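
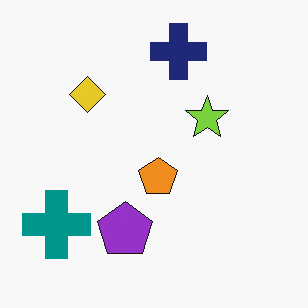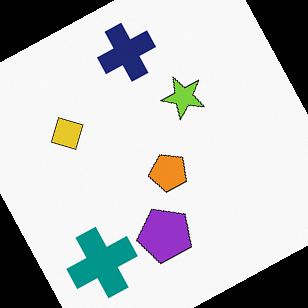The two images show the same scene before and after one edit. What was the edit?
This is the original image rotated counter-clockwise by a moderate amount.

Every shape is tilted by the same angle and the image corners show triangular fill wedges — a whole-image rotation by a non-right angle.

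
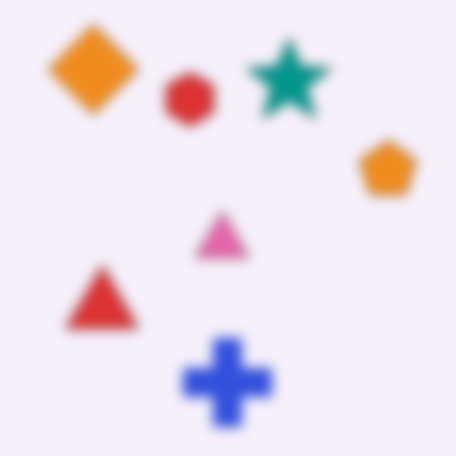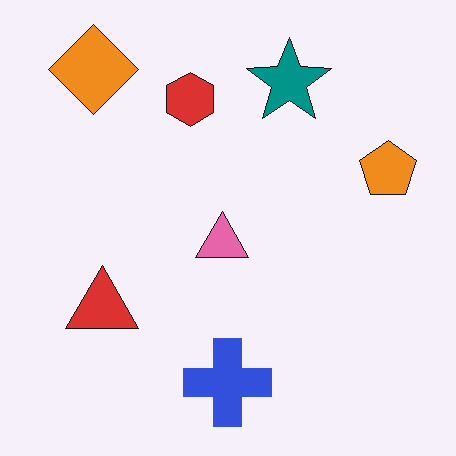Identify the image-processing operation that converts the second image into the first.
Heavily blurred.

Shape edges and outlines are uniformly softened across the whole image.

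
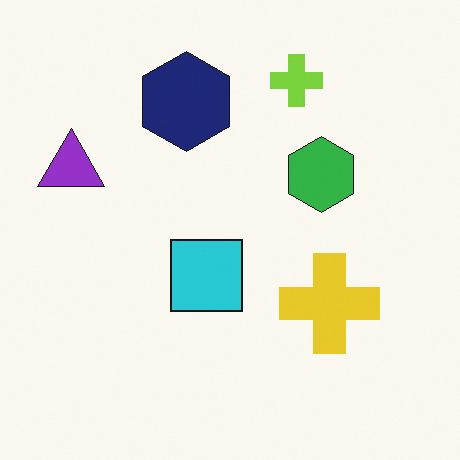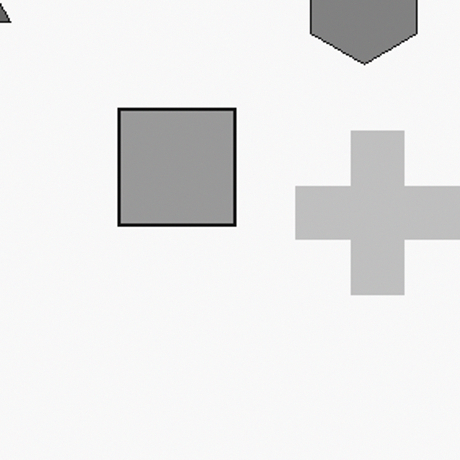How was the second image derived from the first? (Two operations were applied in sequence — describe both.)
This is the original image cropped tightly and scaled back up, then converted to grayscale.

The visible shapes are larger and the field of view is narrower; shapes near the original edges may be partly or wholly outside the frame — a crop-and-rescale. All color is removed — every shape is now a shade of grey.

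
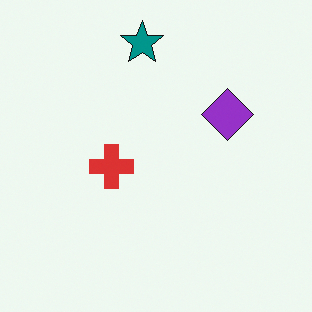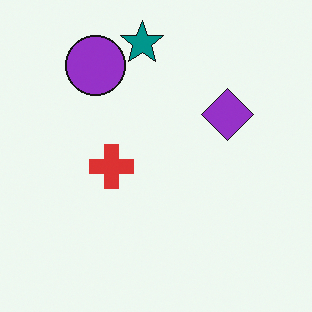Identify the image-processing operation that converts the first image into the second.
The transformation is: overlaid with an additional purple circle.

A purple circle appears in the second image that is absent from the first.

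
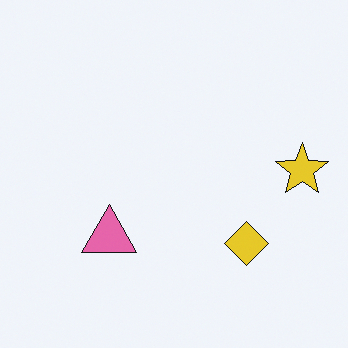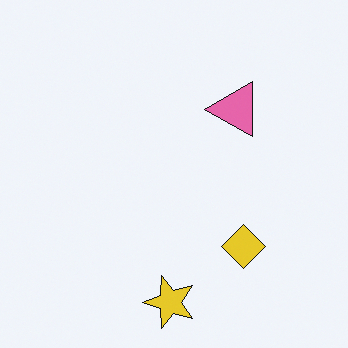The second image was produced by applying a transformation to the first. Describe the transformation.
The second image is the first transposed (reflected across the top-left ↔ bottom-right diagonal).

Shapes have swapped their row and column positions — what was in the top-right is now in the bottom-left — a diagonal reflection.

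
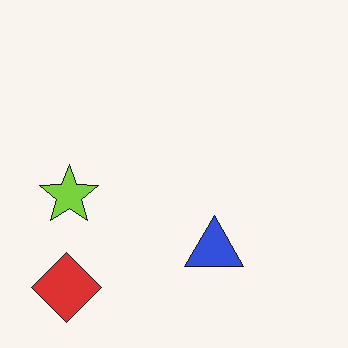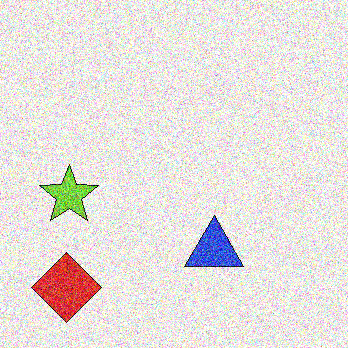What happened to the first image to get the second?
It was degraded with strong gaussian noise.

Random speckle covers the whole image, including the flat background.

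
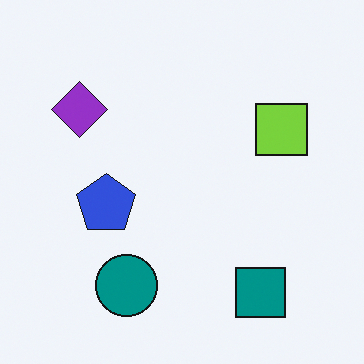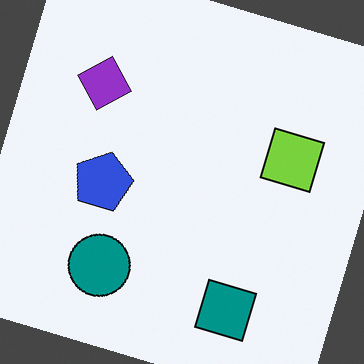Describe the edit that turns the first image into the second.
It was rotated clockwise by a moderate amount.

Every shape is tilted by the same angle and the image corners show triangular fill wedges — a whole-image rotation by a non-right angle.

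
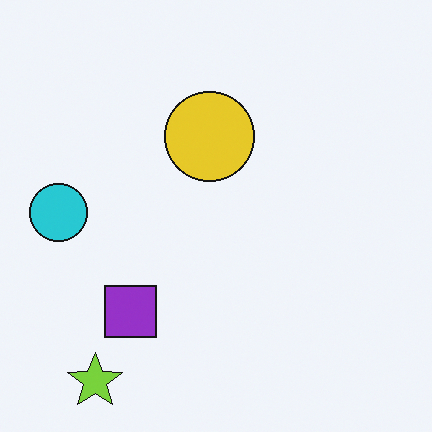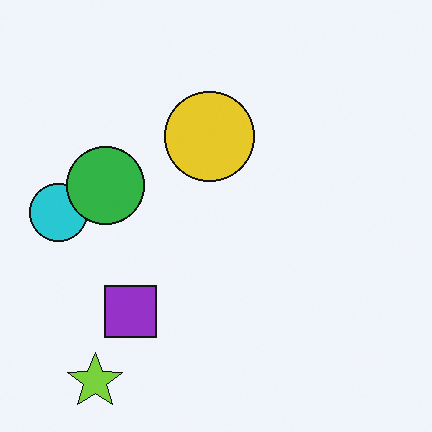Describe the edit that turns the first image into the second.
It was overlaid with an additional green circle.

A green circle appears in the second image that is absent from the first.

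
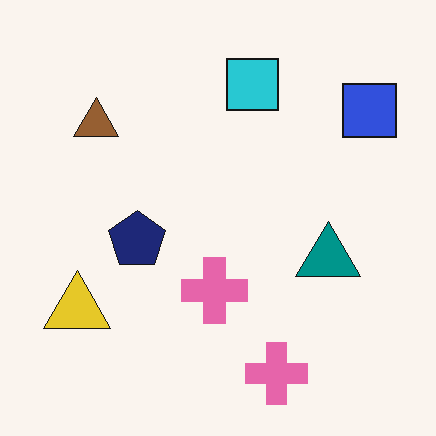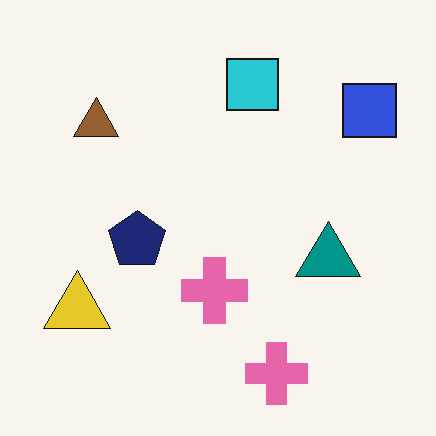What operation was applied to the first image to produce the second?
It was given moderate JPEG compression.

Blocky 8×8 compression artifacts appear around shape edges and the flat background shows ringing — characteristic JPEG degradation.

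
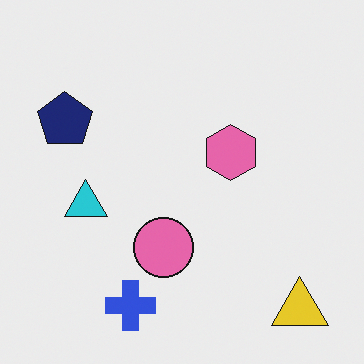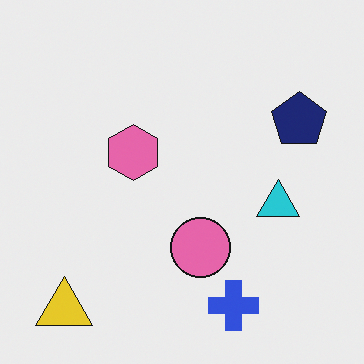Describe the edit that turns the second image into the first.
The first image is the second flipped horizontally (left ↔ right).

The yellow triangle is in the bottom-left of the second image and the bottom-right of the first — shapes on opposite sides of the vertical midline have swapped in a mirror flip.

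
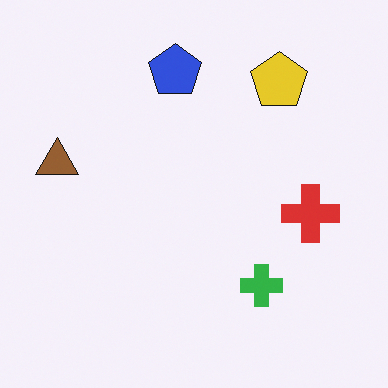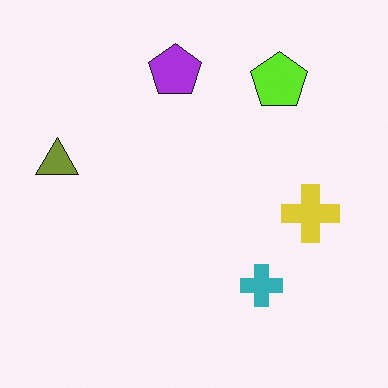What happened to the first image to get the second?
The second image is the first hue-shifted slightly.

Every shape's color has rotated by the same amount around the hue wheel — a uniform hue shift.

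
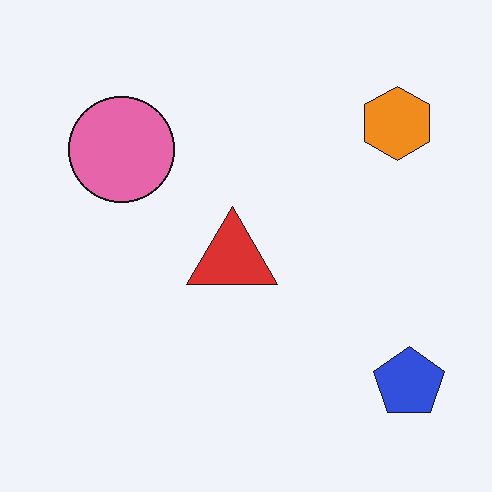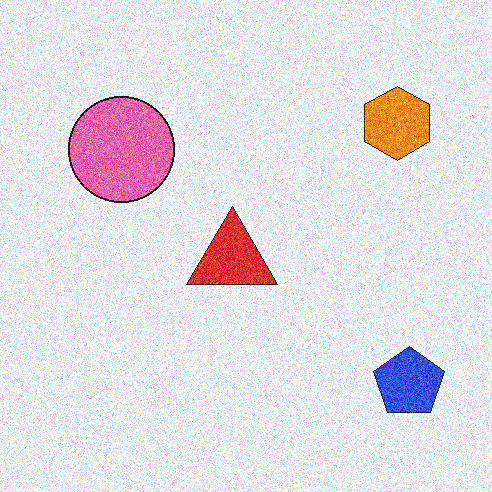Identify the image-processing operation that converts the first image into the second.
The transformation is: degraded with strong gaussian noise.

Random speckle covers the whole image, including the flat background.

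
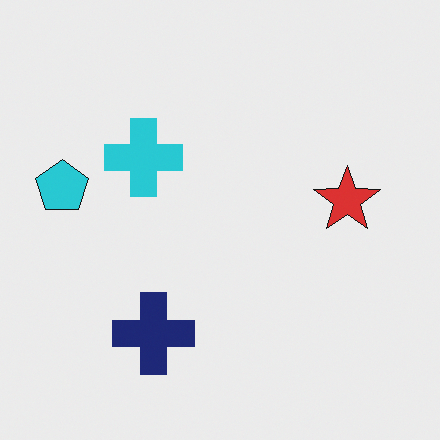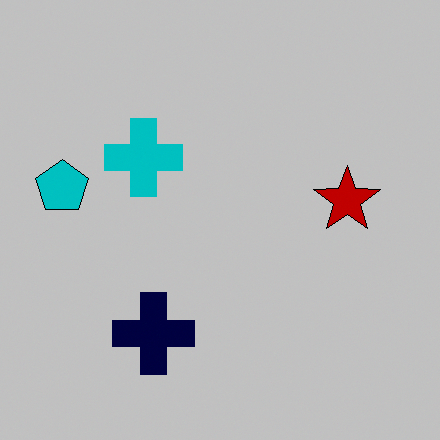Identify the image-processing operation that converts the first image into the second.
The image was aggressively posterized.

Each flat color has snapped to a coarser quantized level — most visibly, the near-white background has dropped to a flat grey.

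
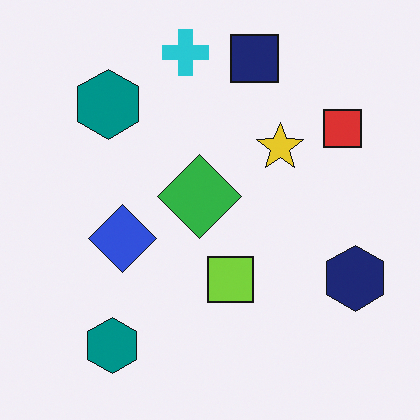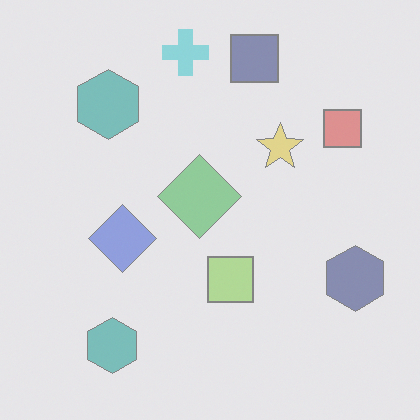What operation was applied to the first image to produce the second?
The second image is the first given much lower contrast.

Tones are pushed toward mid-grey across the whole image — a global contrast change.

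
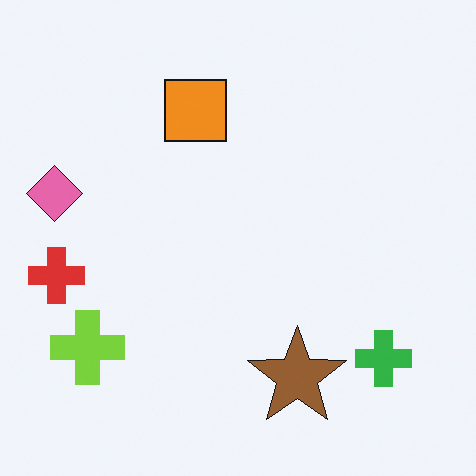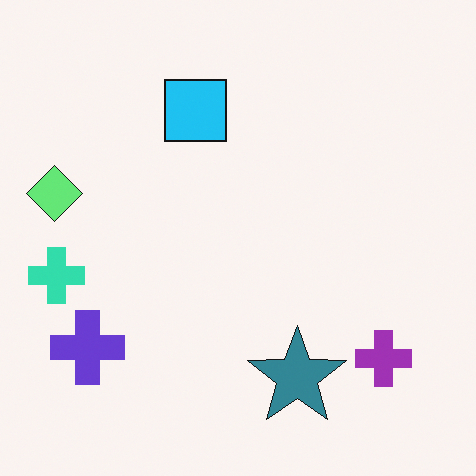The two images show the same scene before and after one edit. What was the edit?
The image was hue-shifted through roughly half the color wheel.

Every shape's color has rotated by the same amount around the hue wheel — a uniform hue shift.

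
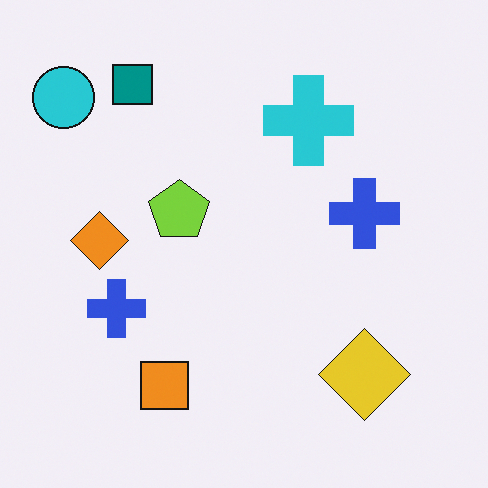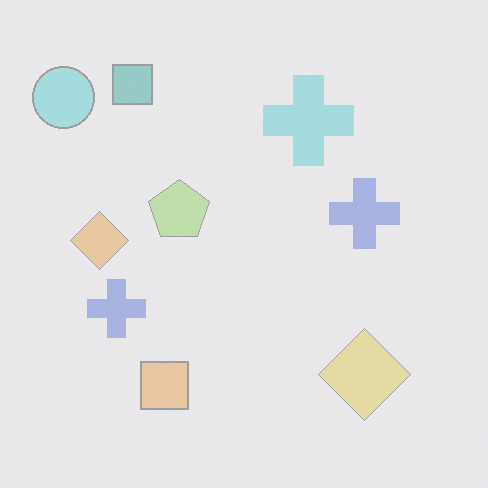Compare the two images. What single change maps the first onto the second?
The transformation is: washed out (contrast reduced).

Tones are pushed toward mid-grey across the whole image — a global contrast change.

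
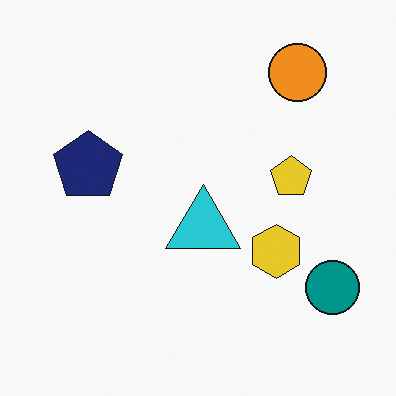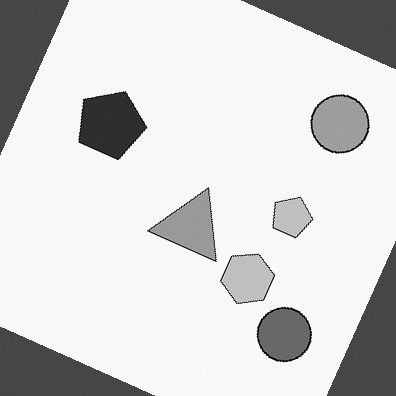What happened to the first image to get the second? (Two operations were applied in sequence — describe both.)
This is the original image rotated clockwise by a clearly visible amount, then converted to grayscale.

Every shape is tilted by the same angle and the image corners show triangular fill wedges — a whole-image rotation by a non-right angle. All color is removed — every shape is now a shade of grey.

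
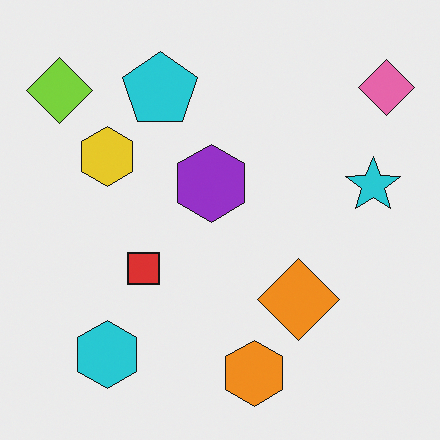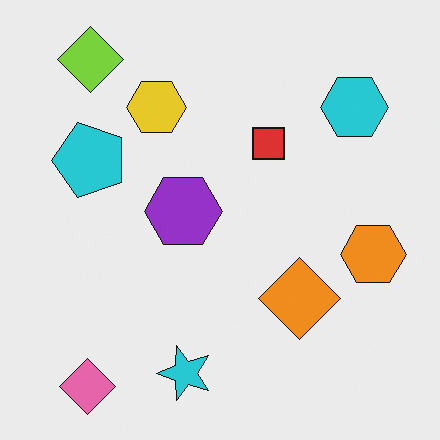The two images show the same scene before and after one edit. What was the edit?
It was transposed (reflected across the top-left ↔ bottom-right diagonal).

Shapes have swapped their row and column positions — what was in the top-right is now in the bottom-left — a diagonal reflection.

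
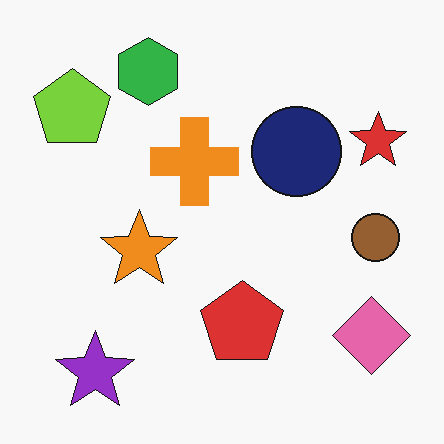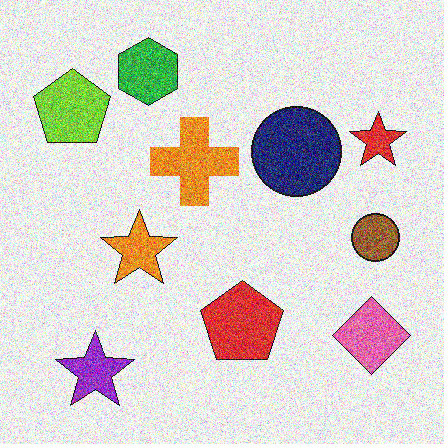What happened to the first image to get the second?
The image was degraded with heavy additive noise.

Random speckle covers the whole image, including the flat background.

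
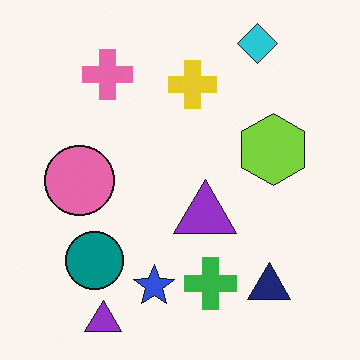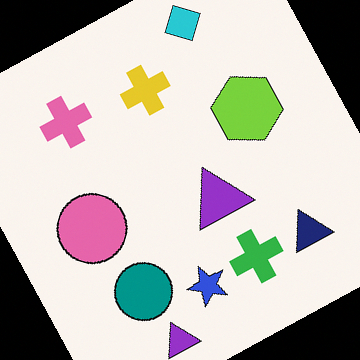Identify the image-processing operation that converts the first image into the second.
The image was rotated counter-clockwise by a clearly visible amount.

Every shape is tilted by the same angle and the image corners show triangular fill wedges — a whole-image rotation by a non-right angle.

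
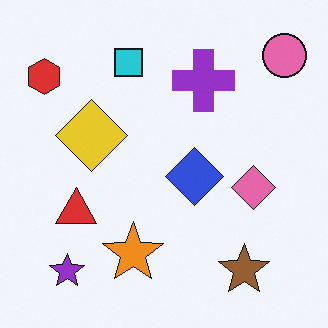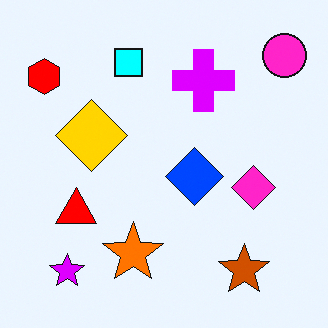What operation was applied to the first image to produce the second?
This is the original image heavily oversaturated.

All colors are more vivid — a global saturation change.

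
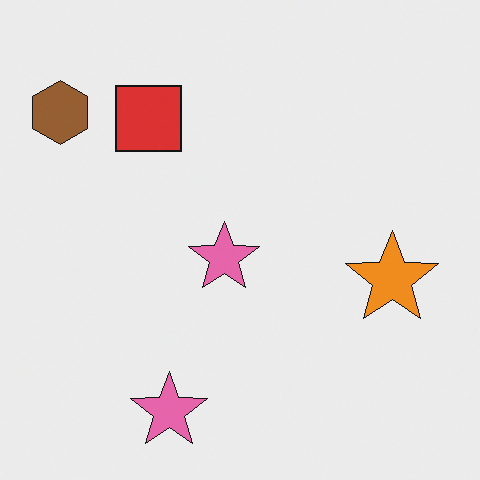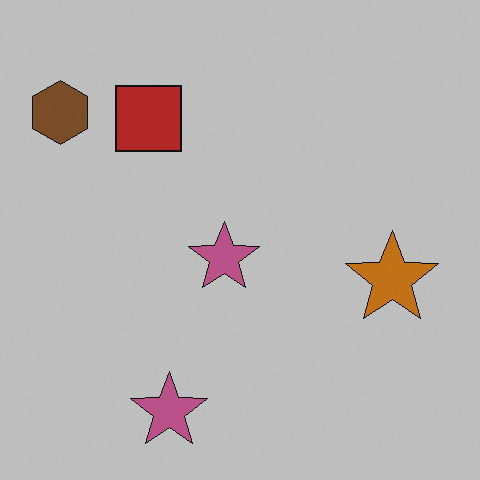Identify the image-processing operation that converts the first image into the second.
The image was slightly darkened.

Every pixel — background and shapes alike — is uniformly darkened.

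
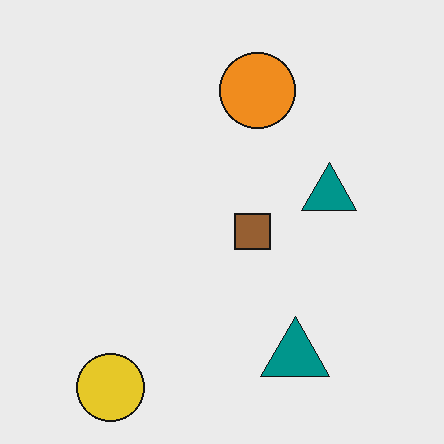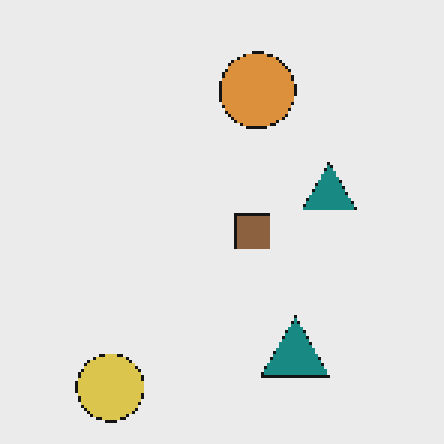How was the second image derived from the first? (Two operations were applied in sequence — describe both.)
The second image is the first slightly desaturated, then mildly pixelated.

All colors are more muted and greyish — a global saturation change. Shapes are reduced to large square blocks; fine edges and outlines are lost — a downscale-then-upscale (mosaic) effect.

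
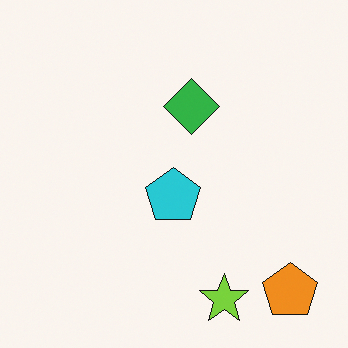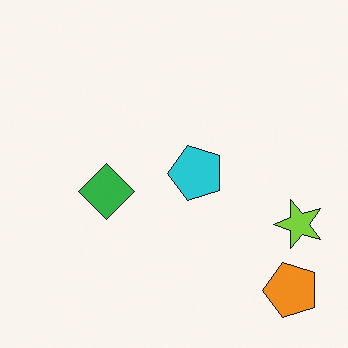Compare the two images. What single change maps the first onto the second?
This is the original image transposed (reflected across the top-left ↔ bottom-right diagonal).

Shapes have swapped their row and column positions — what was in the top-right is now in the bottom-left — a diagonal reflection.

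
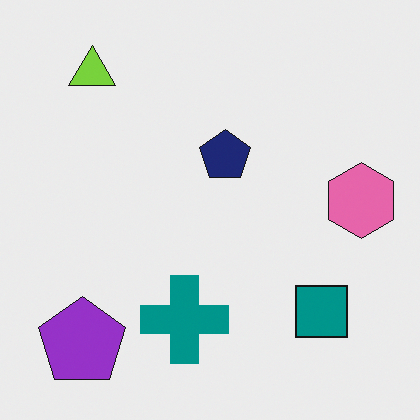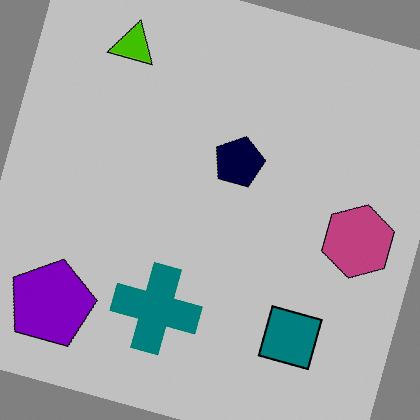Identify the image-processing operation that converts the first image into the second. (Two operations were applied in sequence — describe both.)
This is the original image rotated clockwise by a clearly visible amount, then heavily posterized to just a handful of flat colors.

Every shape is tilted by the same angle and the image corners show triangular fill wedges — a whole-image rotation by a non-right angle. Each flat color has snapped to a coarser quantized level — most visibly, the near-white background has dropped to a flat grey.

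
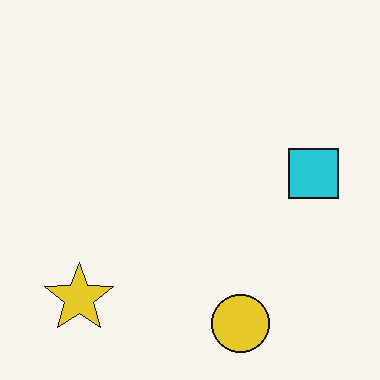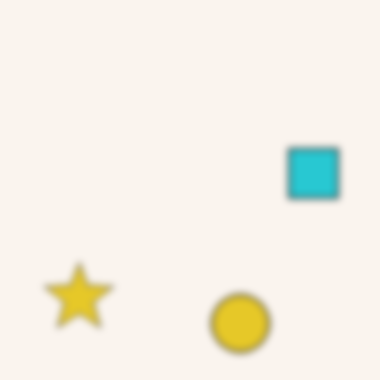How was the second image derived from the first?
The image was moderately blurred.

Shape edges and outlines are uniformly softened across the whole image.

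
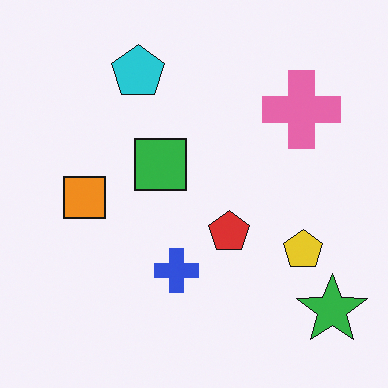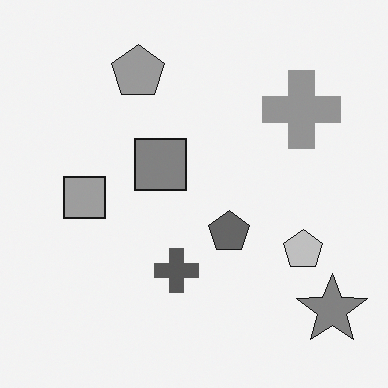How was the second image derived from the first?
The second image is the first converted to grayscale.

All color is removed — every shape is now a shade of grey.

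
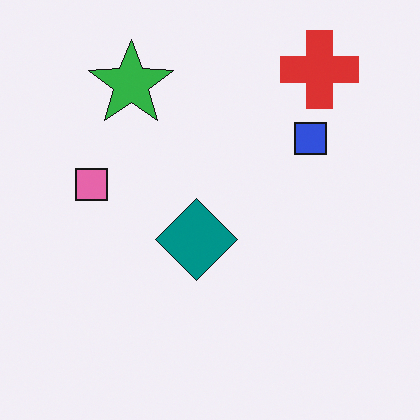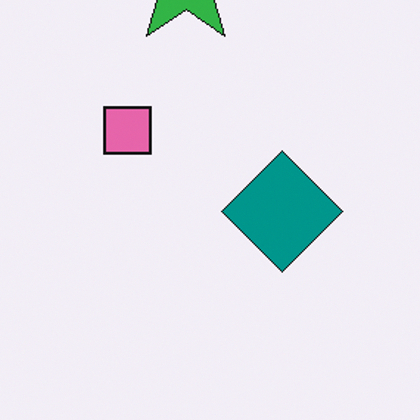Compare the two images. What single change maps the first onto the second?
The second image is the first cropped to a modestly smaller region and rescaled.

The visible shapes are larger and the field of view is narrower; shapes near the original edges may be partly or wholly outside the frame — a crop-and-rescale.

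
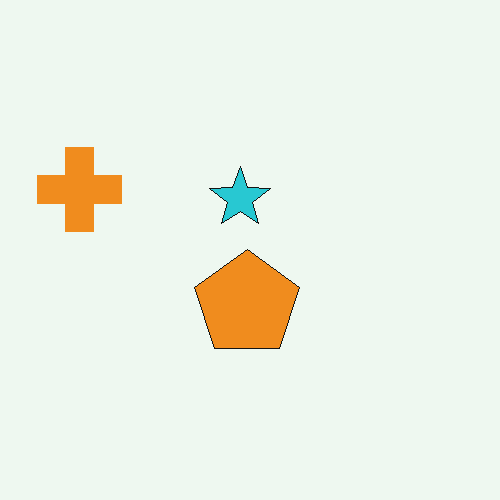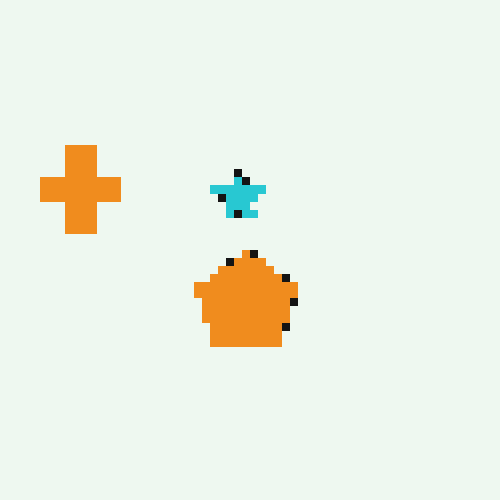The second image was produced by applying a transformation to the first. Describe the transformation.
The image was moderately pixelated.

Shapes are reduced to large square blocks; fine edges and outlines are lost — a downscale-then-upscale (mosaic) effect.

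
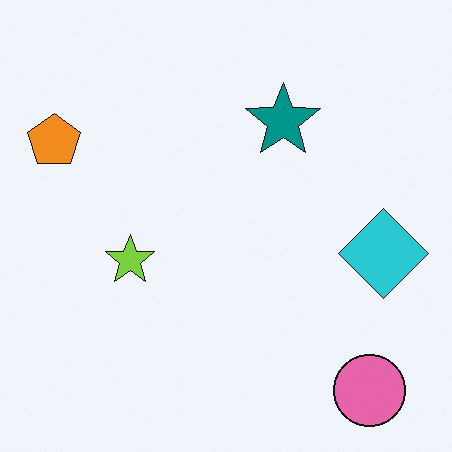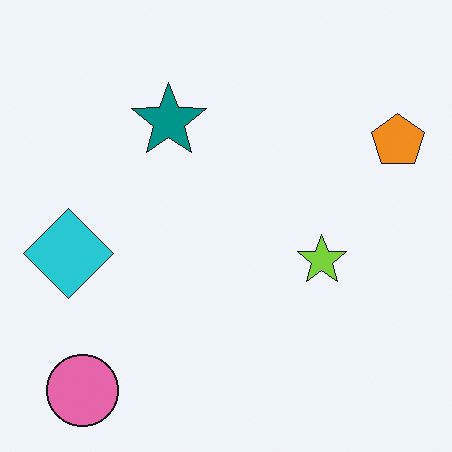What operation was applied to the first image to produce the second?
It was flipped horizontally (left ↔ right).

The orange pentagon is in the top-left of the first image and the top-right of the second — shapes on opposite sides of the vertical midline have swapped in a mirror flip.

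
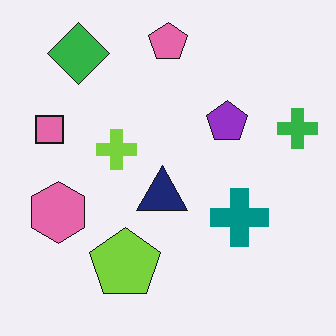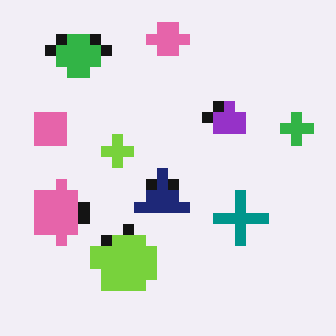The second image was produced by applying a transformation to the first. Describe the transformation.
This is the original image coarsely pixelated.

Shapes are reduced to large square blocks; fine edges and outlines are lost — a downscale-then-upscale (mosaic) effect.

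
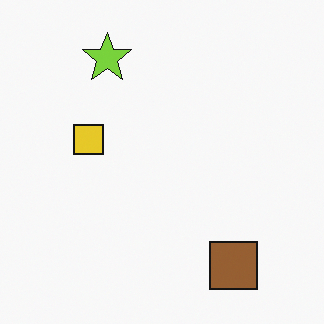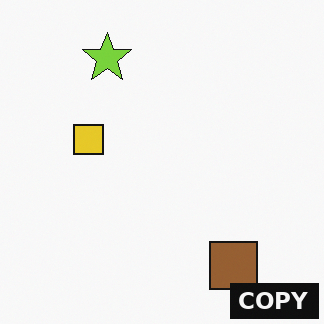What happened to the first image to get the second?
Watermarked with the text "COPY" in the lower-right corner.

A dark label reading "COPY" appears in the lower-right corner.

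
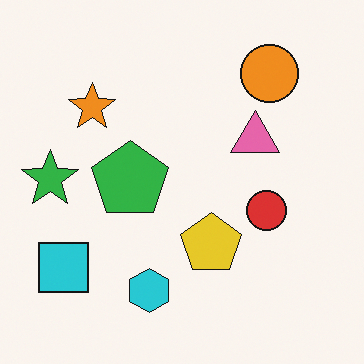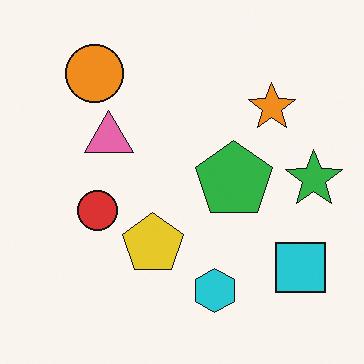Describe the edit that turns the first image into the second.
This is the original image flipped horizontally (left ↔ right).

The green star is in the left of the first image and the right of the second — shapes on opposite sides of the vertical midline have swapped in a mirror flip.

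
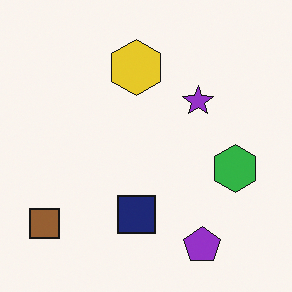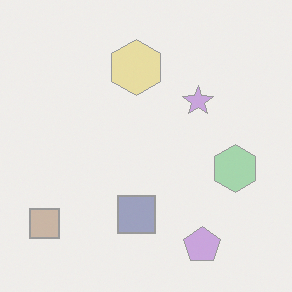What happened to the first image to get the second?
Given much lower contrast.

Tones are pushed toward mid-grey across the whole image — a global contrast change.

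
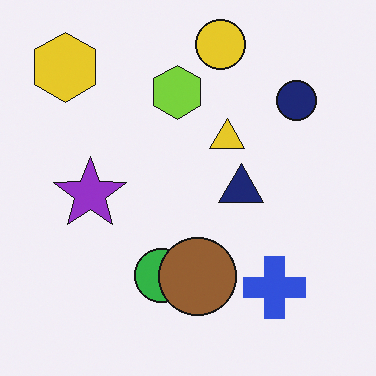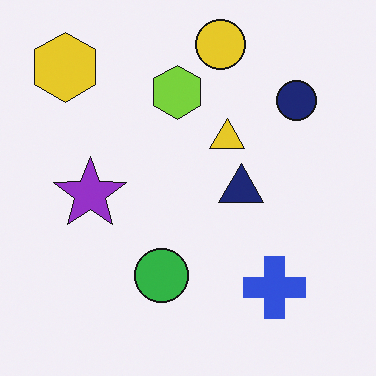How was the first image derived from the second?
The image was overlaid with an additional brown circle.

A brown circle appears in the first image that is absent from the second.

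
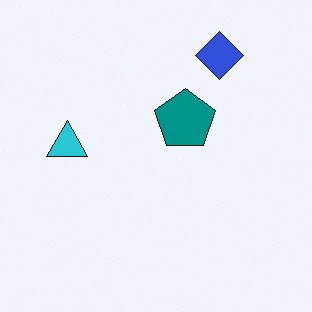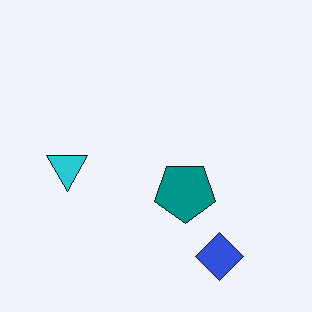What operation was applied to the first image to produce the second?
It was flipped vertically (top ↔ bottom).

The blue diamond is in the top-right of the first image and the bottom-right of the second — shapes on opposite sides of the horizontal midline have swapped in a mirror flip.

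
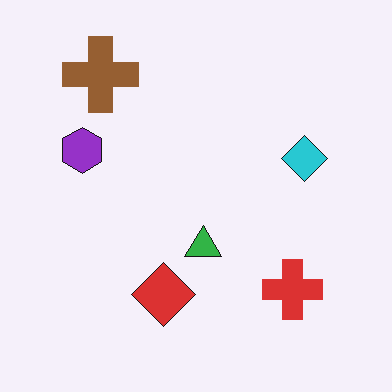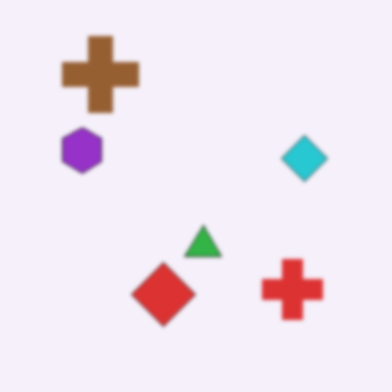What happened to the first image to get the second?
This is the original image slightly softened.

Shape edges and outlines are uniformly softened across the whole image.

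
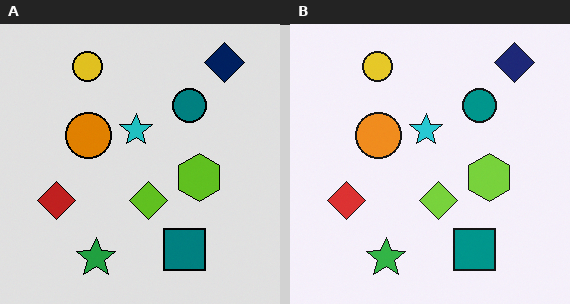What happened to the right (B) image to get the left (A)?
The left (A) image is the right (B) moderately posterized.

Each flat color has snapped to a coarser quantized level — most visibly, the near-white background has dropped to a flat grey.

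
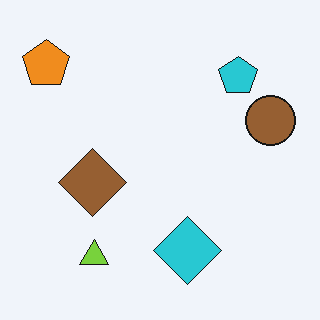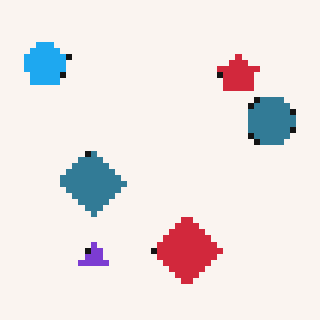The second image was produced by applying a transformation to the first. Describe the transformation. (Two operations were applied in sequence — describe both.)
The image was moderately pixelated, then hue-shifted by a large amount.

Shapes are reduced to large square blocks; fine edges and outlines are lost — a downscale-then-upscale (mosaic) effect. Every shape's color has rotated by the same amount around the hue wheel — a uniform hue shift.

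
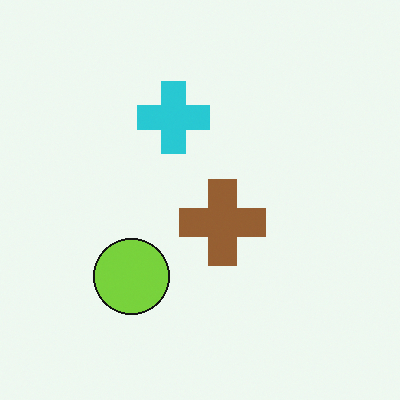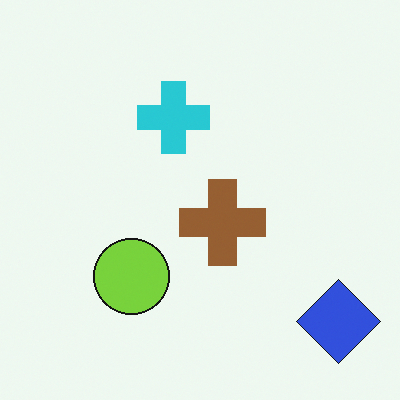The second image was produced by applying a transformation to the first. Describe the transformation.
It was overlaid with an additional blue diamond.

A blue diamond appears in the second image that is absent from the first.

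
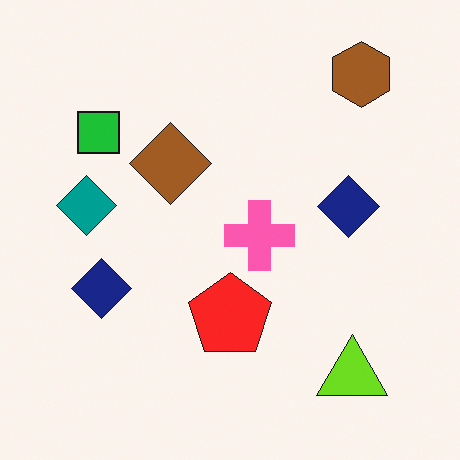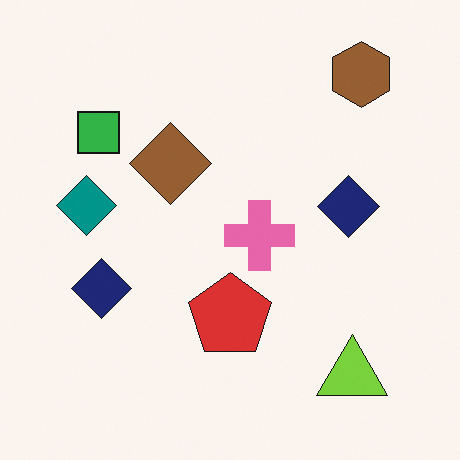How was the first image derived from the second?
The transformation is: slightly oversaturated.

All colors are more vivid — a global saturation change.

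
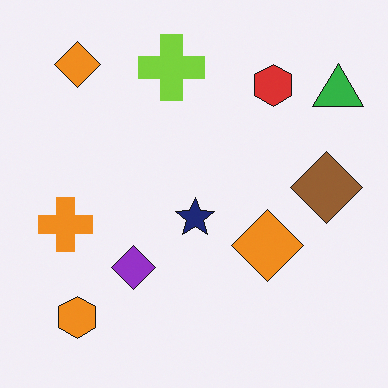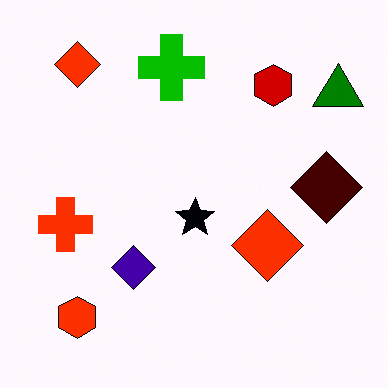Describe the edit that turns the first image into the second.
This is the original image given much higher contrast.

Tones are pushed away from mid-grey across the whole image — a global contrast change.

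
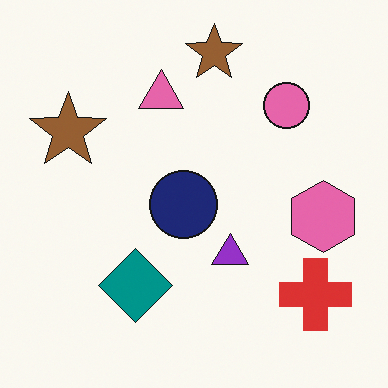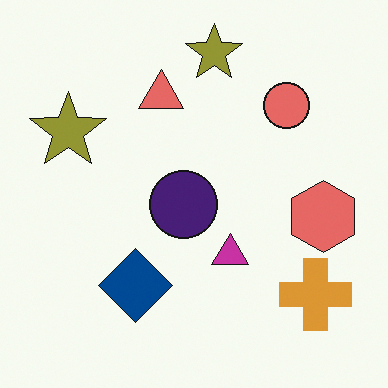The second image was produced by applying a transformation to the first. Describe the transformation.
This is the original image hue-shifted slightly.

Every shape's color has rotated by the same amount around the hue wheel — a uniform hue shift.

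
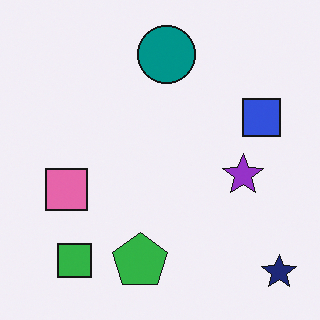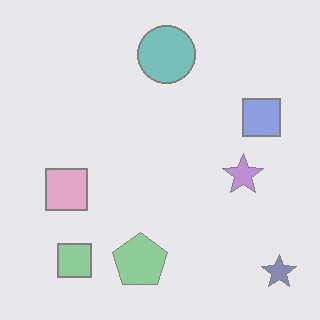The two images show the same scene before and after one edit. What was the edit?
Given much lower contrast.

Tones are pushed toward mid-grey across the whole image — a global contrast change.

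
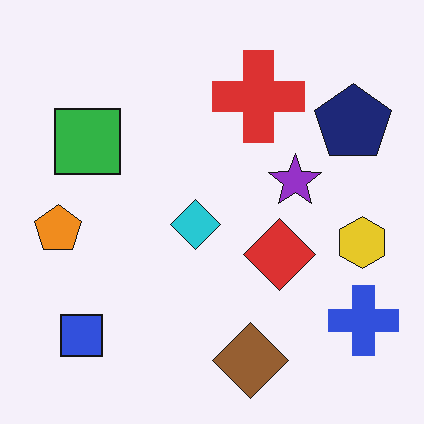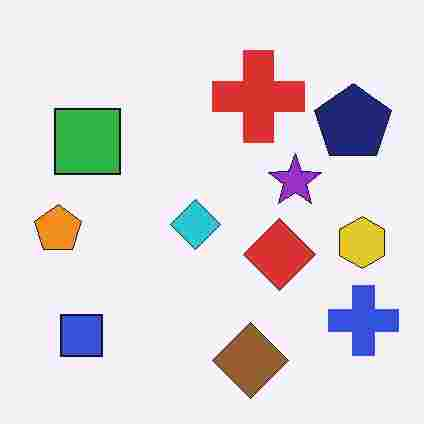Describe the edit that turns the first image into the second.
The transformation is: heavily JPEG-compressed with obvious blocking artifacts.

Blocky 8×8 compression artifacts appear around shape edges and the flat background shows ringing — characteristic JPEG degradation.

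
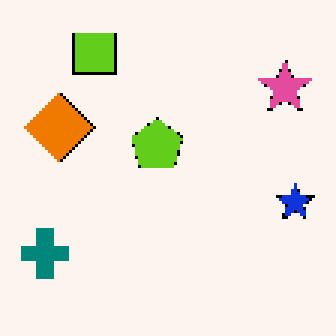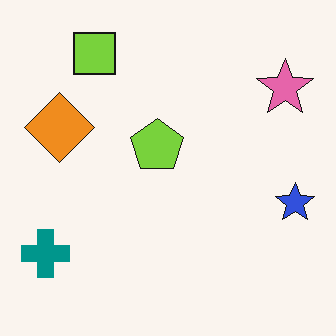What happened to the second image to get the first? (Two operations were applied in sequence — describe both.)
The transformation is: lightly pixelated (a mild mosaic effect), then given slightly increased contrast.

Shapes are reduced to large square blocks; fine edges and outlines are lost — a downscale-then-upscale (mosaic) effect. Tones are pushed away from mid-grey across the whole image — a global contrast change.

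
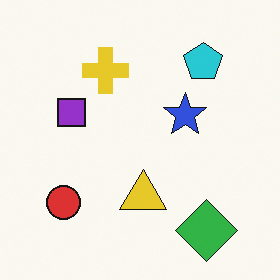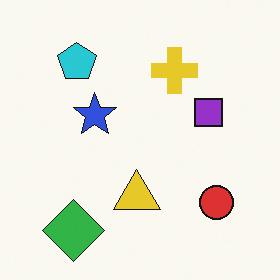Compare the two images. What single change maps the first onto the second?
Flipped horizontally (left ↔ right).

The red circle is in the bottom-left of the first image and the bottom-right of the second — shapes on opposite sides of the vertical midline have swapped in a mirror flip.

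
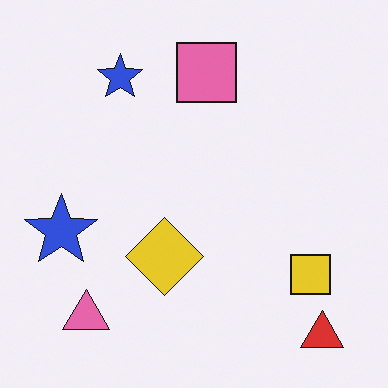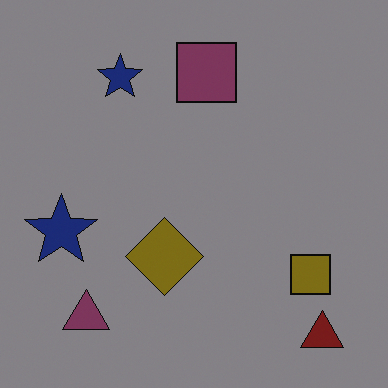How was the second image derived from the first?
It was noticeably darkened.

Every pixel — background and shapes alike — is uniformly darkened.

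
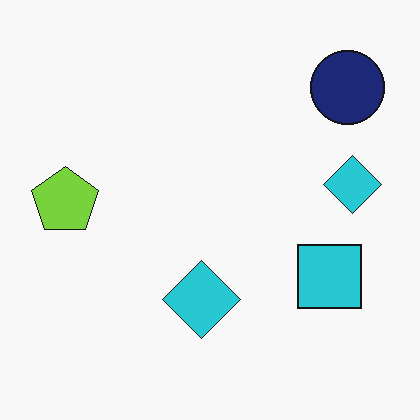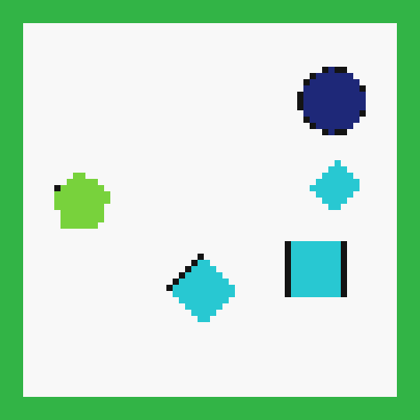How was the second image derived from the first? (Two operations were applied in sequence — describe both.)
This is the original image pixelated into visible square blocks, then framed with a green border.

Shapes are reduced to large square blocks; fine edges and outlines are lost — a downscale-then-upscale (mosaic) effect. A solid green frame runs around the edge of the second image, with the content slightly shrunk inside it.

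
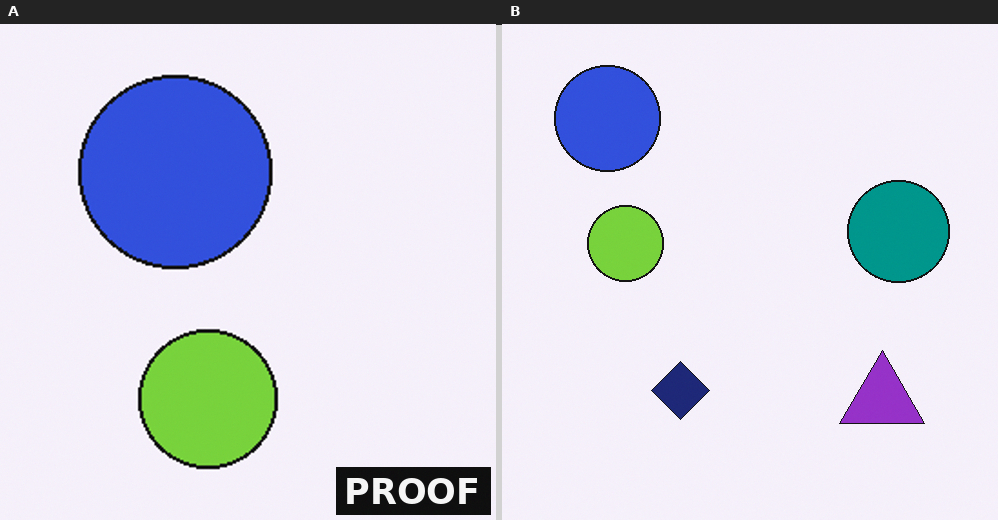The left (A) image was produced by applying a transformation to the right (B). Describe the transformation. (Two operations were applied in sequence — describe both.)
It was cropped to a noticeably smaller region and rescaled, then watermarked with the text "PROOF" in the lower-right corner.

The visible shapes are larger and the field of view is narrower; shapes near the original edges may be partly or wholly outside the frame — a crop-and-rescale. A dark label reading "PROOF" appears in the lower-right corner.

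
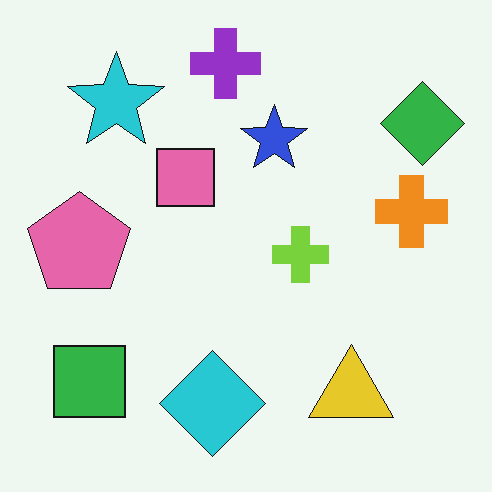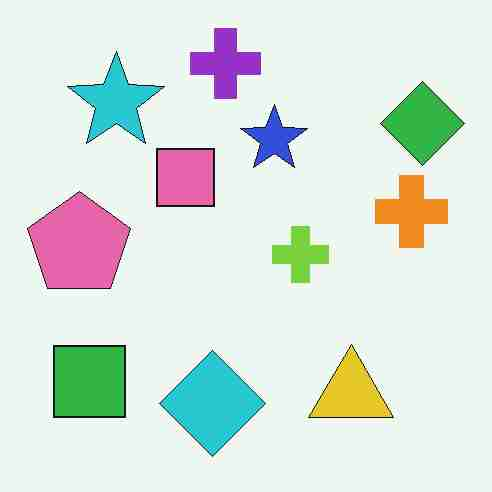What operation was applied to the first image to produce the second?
The transformation is: degraded with heavy JPEG compression.

Blocky 8×8 compression artifacts appear around shape edges and the flat background shows ringing — characteristic JPEG degradation.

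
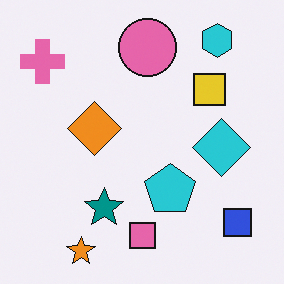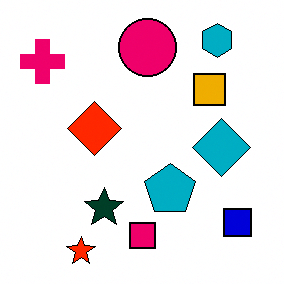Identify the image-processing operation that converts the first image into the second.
The image was given much higher contrast.

Tones are pushed away from mid-grey across the whole image — a global contrast change.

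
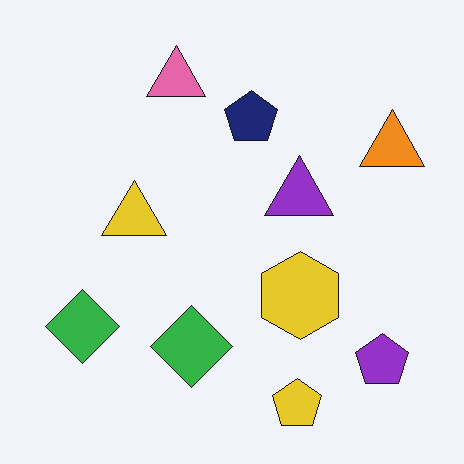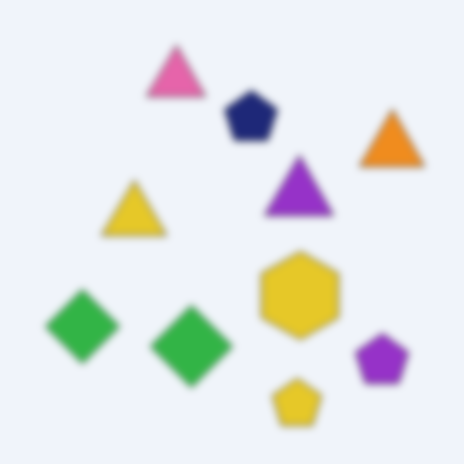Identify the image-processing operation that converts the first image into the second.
The transformation is: moderately blurred.

Shape edges and outlines are uniformly softened across the whole image.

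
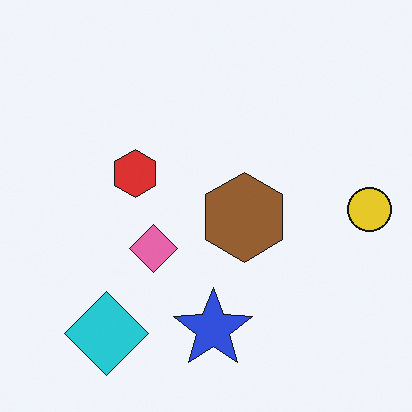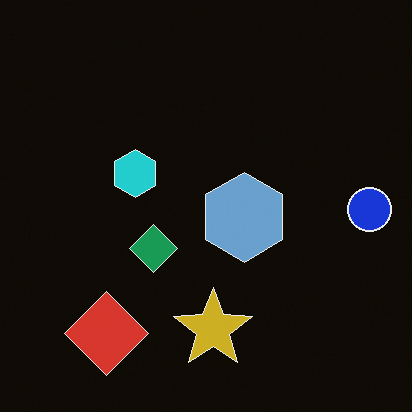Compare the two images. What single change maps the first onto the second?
It was color-inverted (negative).

The light background has become dark and every shape's color is its complement — a photographic negative.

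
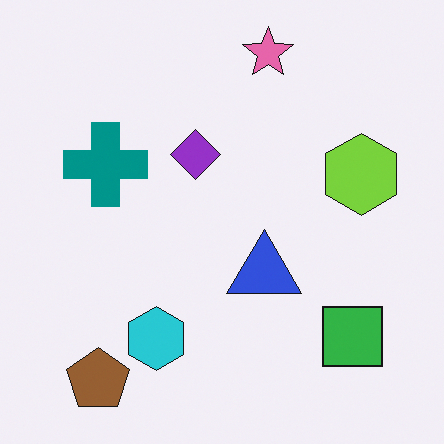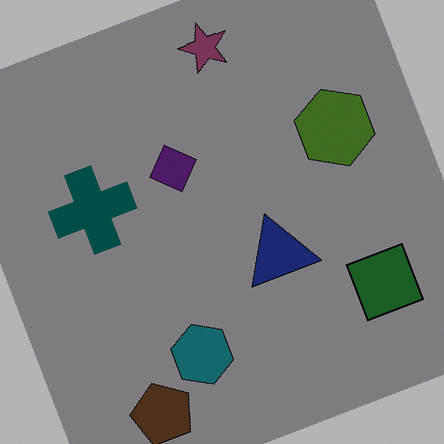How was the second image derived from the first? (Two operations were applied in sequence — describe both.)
Substantially darkened, then rotated counter-clockwise by a clearly visible amount.

Every pixel — background and shapes alike — is uniformly darkened. Every shape is tilted by the same angle and the image corners show triangular fill wedges — a whole-image rotation by a non-right angle.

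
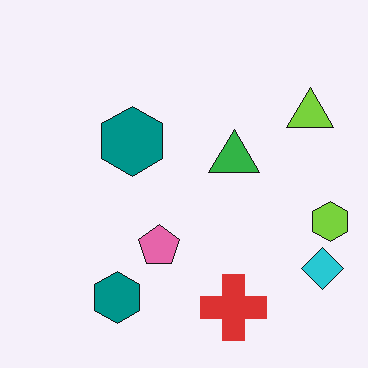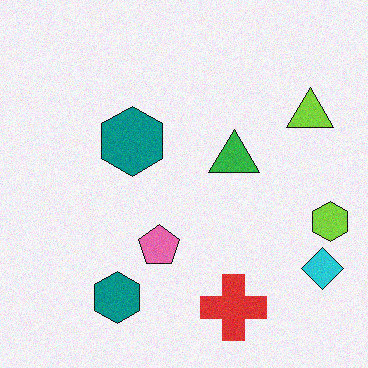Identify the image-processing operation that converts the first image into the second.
This is the original image degraded with a light layer of grain.

Random speckle covers the whole image, including the flat background.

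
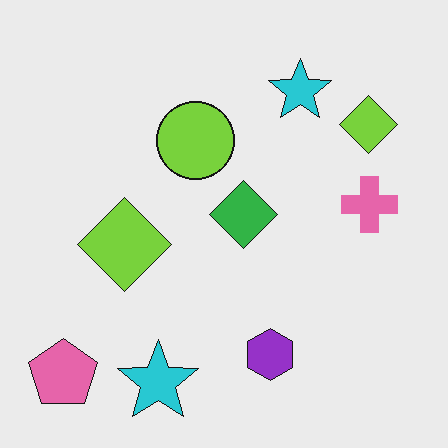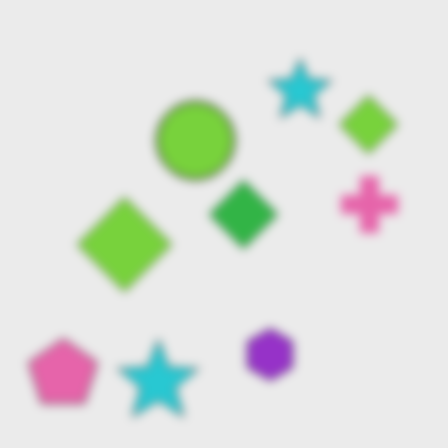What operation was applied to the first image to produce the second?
Heavily blurred.

Shape edges and outlines are uniformly softened across the whole image.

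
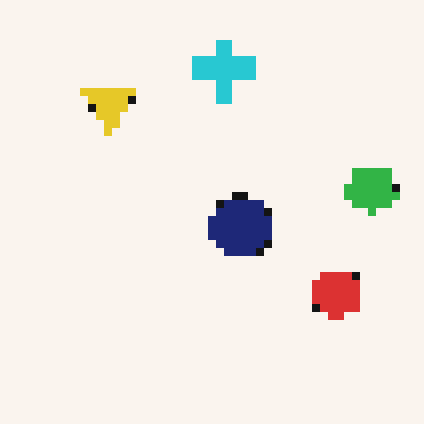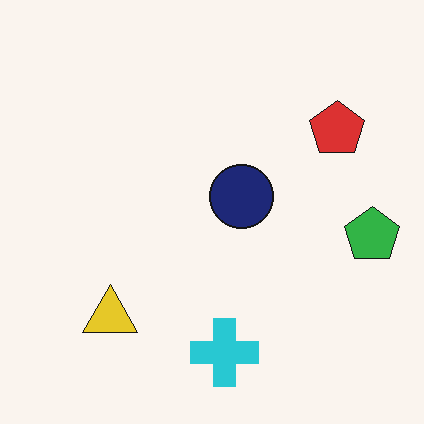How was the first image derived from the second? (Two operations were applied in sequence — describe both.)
It was flipped vertically (top ↔ bottom), then pixelated into visible square blocks.

The cyan cross is in the bottom of the second image and the top of the first — shapes on opposite sides of the horizontal midline have swapped in a mirror flip. Shapes are reduced to large square blocks; fine edges and outlines are lost — a downscale-then-upscale (mosaic) effect.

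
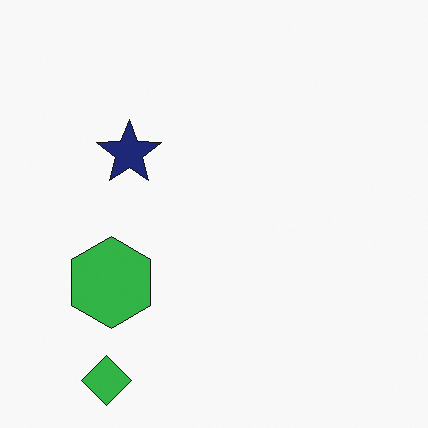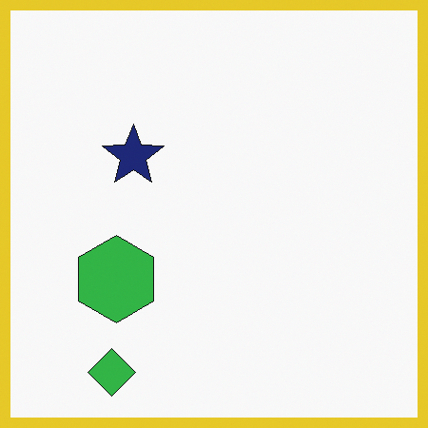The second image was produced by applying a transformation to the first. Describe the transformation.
The transformation is: framed with a yellow border.

A solid yellow frame runs around the edge of the second image, with the content slightly shrunk inside it.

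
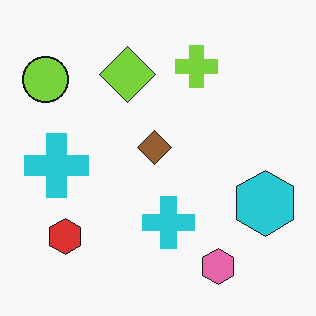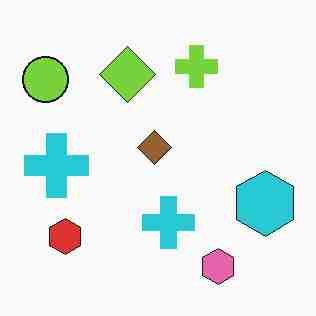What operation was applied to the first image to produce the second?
The image was degraded with heavy JPEG compression.

Blocky 8×8 compression artifacts appear around shape edges and the flat background shows ringing — characteristic JPEG degradation.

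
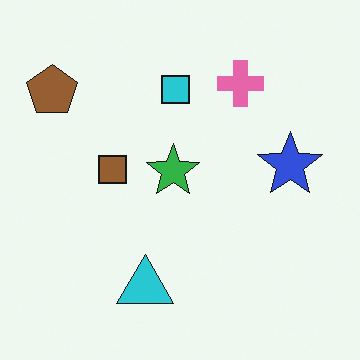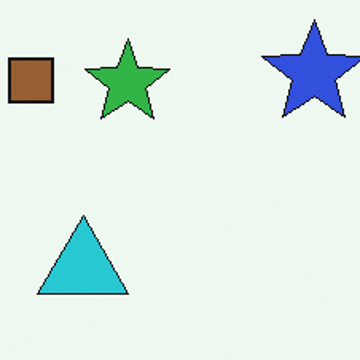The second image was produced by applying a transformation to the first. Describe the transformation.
The second image is the first cropped to a modestly smaller region and rescaled.

The visible shapes are larger and the field of view is narrower; shapes near the original edges may be partly or wholly outside the frame — a crop-and-rescale.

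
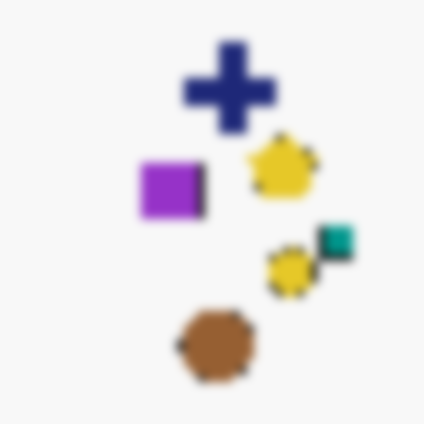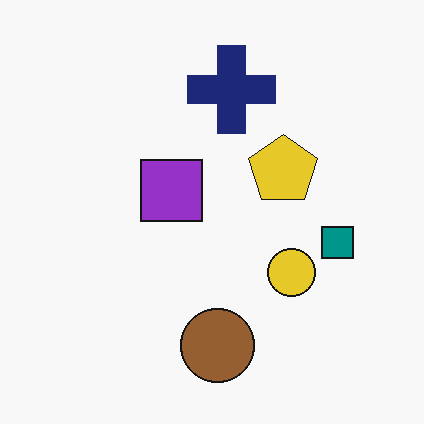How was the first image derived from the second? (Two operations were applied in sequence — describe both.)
The image was pixelated into visible square blocks, then heavily blurred.

Shapes are reduced to large square blocks; fine edges and outlines are lost — a downscale-then-upscale (mosaic) effect. Shape edges and outlines are uniformly softened across the whole image.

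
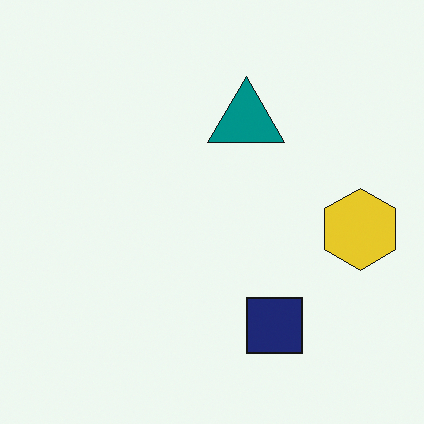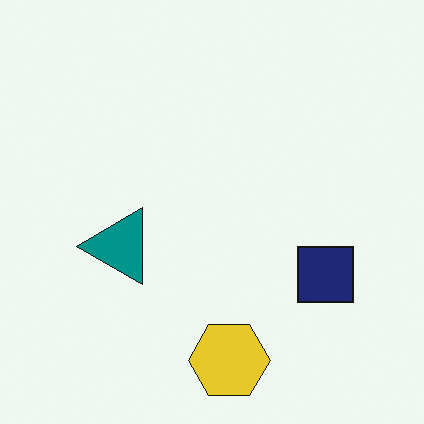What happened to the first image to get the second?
Transposed (reflected across the top-left ↔ bottom-right diagonal).

Shapes have swapped their row and column positions — what was in the top-right is now in the bottom-left — a diagonal reflection.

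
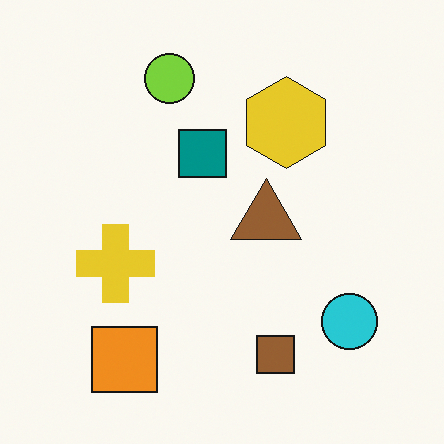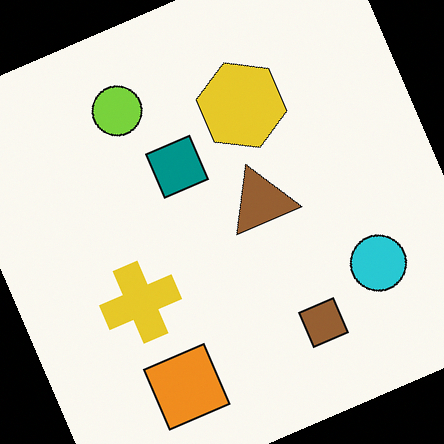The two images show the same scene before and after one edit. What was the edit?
The second image is the first rotated counter-clockwise by a clearly visible amount.

Every shape is tilted by the same angle and the image corners show triangular fill wedges — a whole-image rotation by a non-right angle.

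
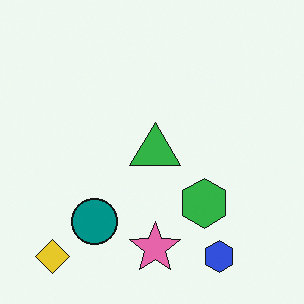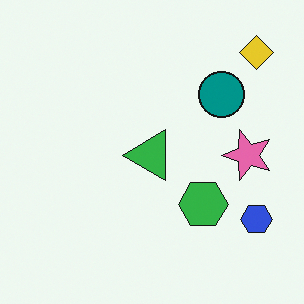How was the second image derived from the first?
The second image is the first transposed (reflected across the top-left ↔ bottom-right diagonal).

Shapes have swapped their row and column positions — what was in the top-right is now in the bottom-left — a diagonal reflection.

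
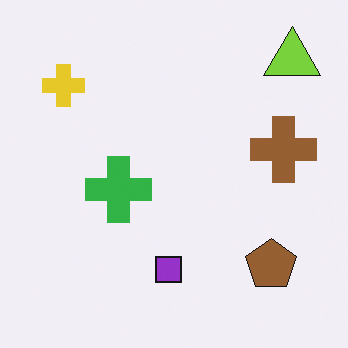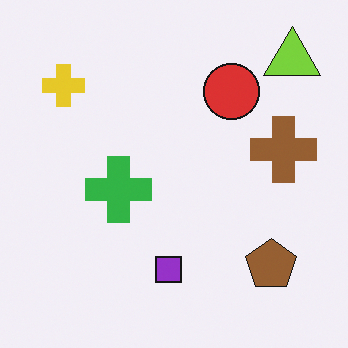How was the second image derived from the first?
The image was overlaid with an additional red circle.

A red circle appears in the second image that is absent from the first.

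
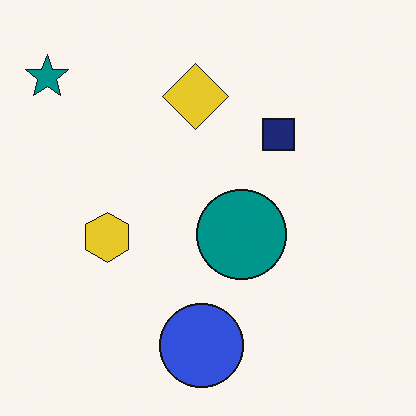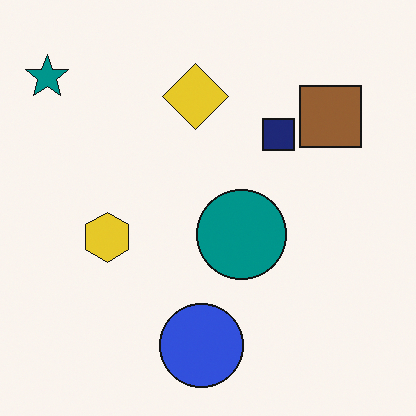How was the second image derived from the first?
The second image is the first overlaid with an additional brown square.

A brown square appears in the second image that is absent from the first.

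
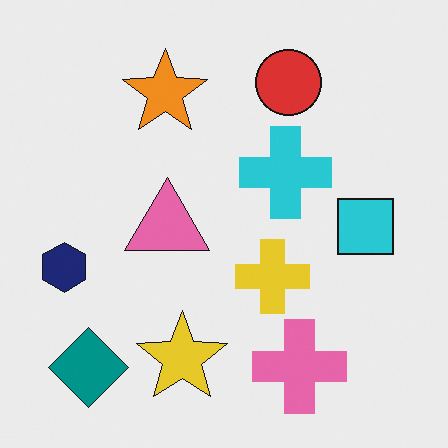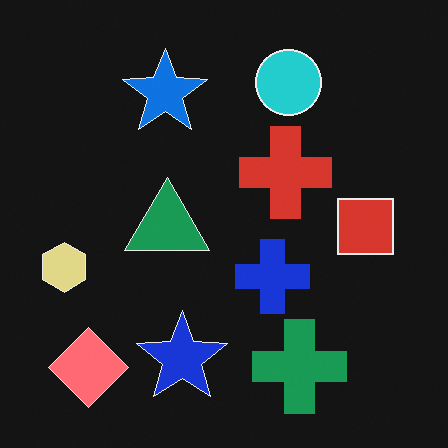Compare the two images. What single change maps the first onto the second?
Color-inverted (negative).

The light background has become dark and every shape's color is its complement — a photographic negative.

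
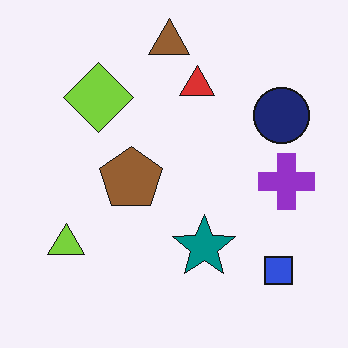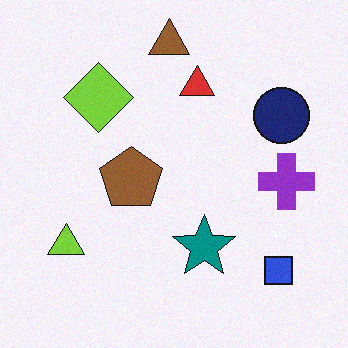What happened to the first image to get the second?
Degraded with light additive noise.

Random speckle covers the whole image, including the flat background.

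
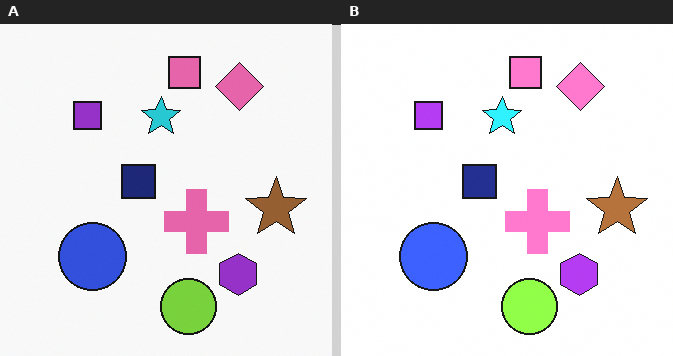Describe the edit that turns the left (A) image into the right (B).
This is the original image slightly brightened.

Every pixel — background and shapes alike — is uniformly brightened.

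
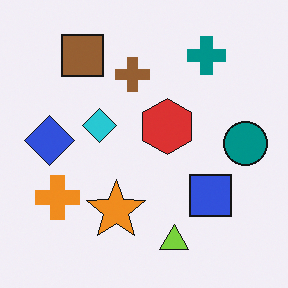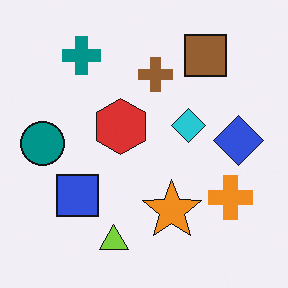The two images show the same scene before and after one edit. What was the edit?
The second image is the first flipped horizontally (left ↔ right).

The teal circle is in the right of the first image and the left of the second — shapes on opposite sides of the vertical midline have swapped in a mirror flip.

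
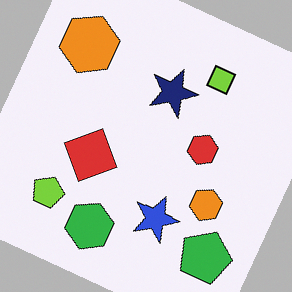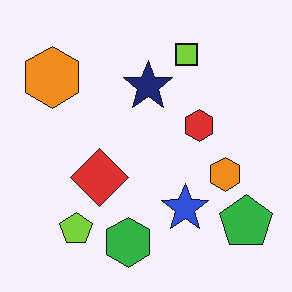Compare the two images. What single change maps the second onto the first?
It was rotated clockwise by a clearly visible amount.

Every shape is tilted by the same angle and the image corners show triangular fill wedges — a whole-image rotation by a non-right angle.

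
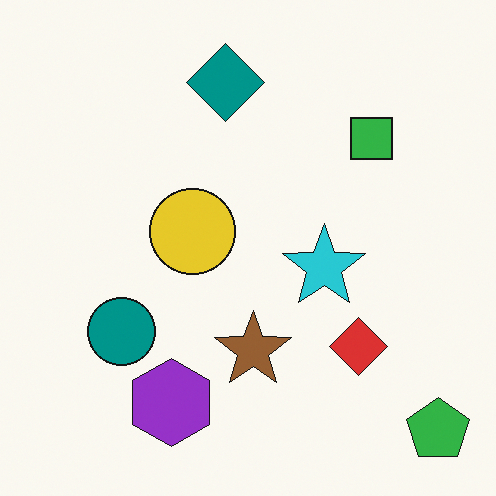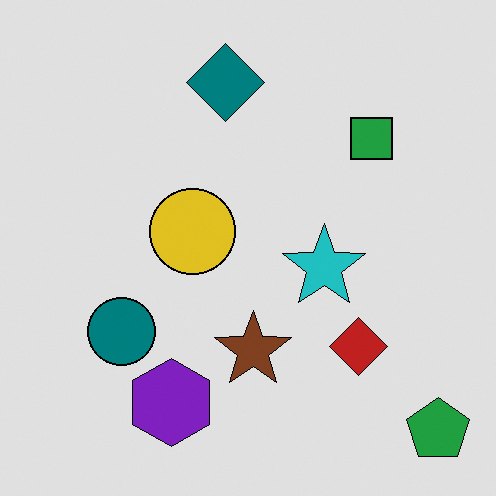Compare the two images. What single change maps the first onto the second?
Posterized to a reduced palette.

Each flat color has snapped to a coarser quantized level — most visibly, the near-white background has dropped to a flat grey.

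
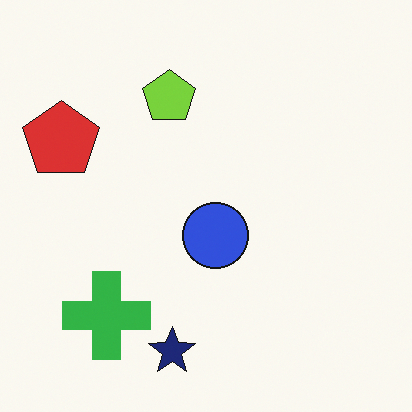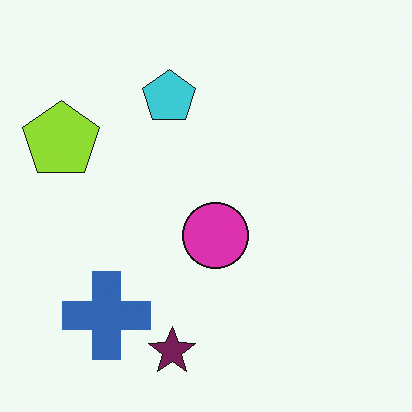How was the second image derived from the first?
The transformation is: hue-shifted by a moderate amount.

Every shape's color has rotated by the same amount around the hue wheel — a uniform hue shift.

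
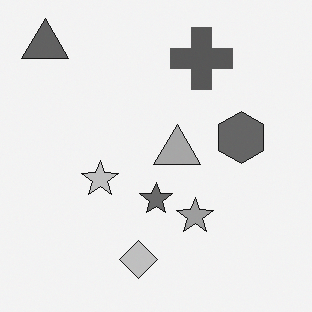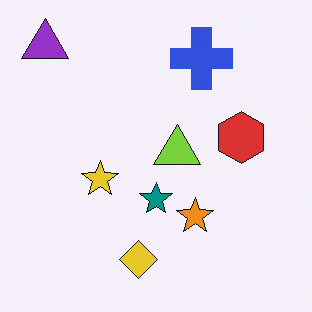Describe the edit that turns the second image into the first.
The image was converted to grayscale.

All color is removed — every shape is now a shade of grey.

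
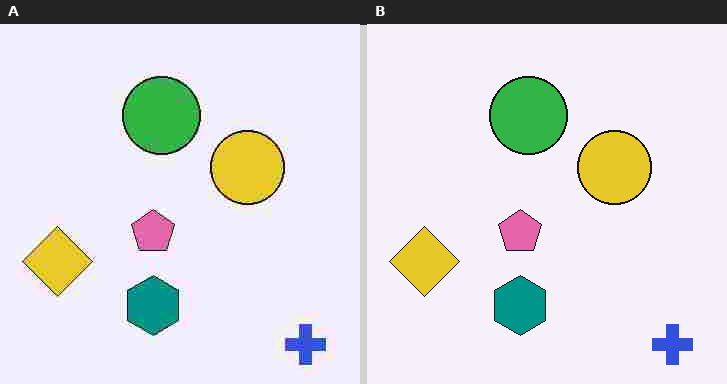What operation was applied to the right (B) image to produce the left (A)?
The transformation is: degraded with heavy JPEG compression.

Blocky 8×8 compression artifacts appear around shape edges and the flat background shows ringing — characteristic JPEG degradation.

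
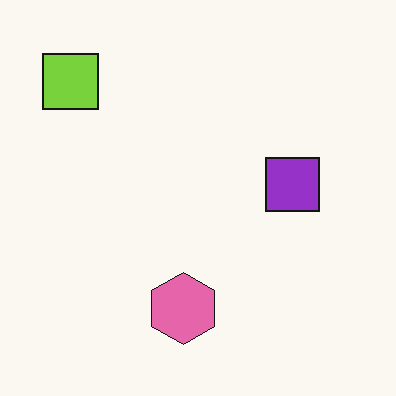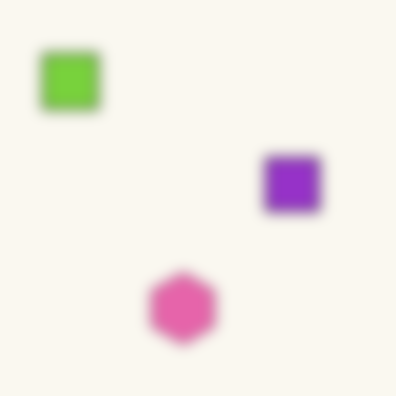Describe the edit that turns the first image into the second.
It was heavily blurred.

Shape edges and outlines are uniformly softened across the whole image.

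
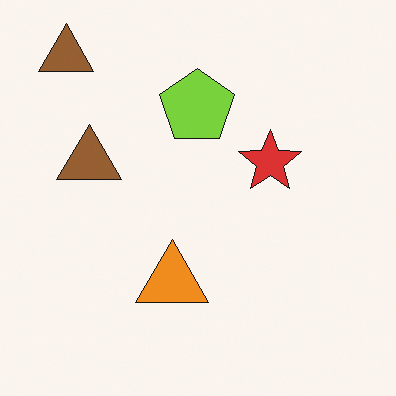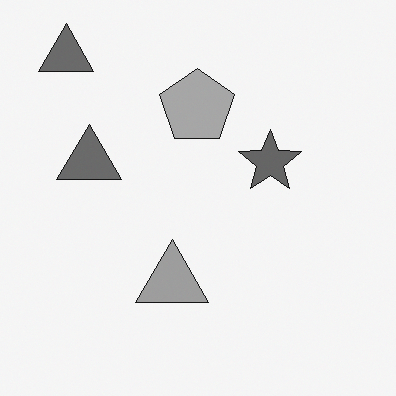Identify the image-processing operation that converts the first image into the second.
This is the original image converted to grayscale.

All color is removed — every shape is now a shade of grey.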